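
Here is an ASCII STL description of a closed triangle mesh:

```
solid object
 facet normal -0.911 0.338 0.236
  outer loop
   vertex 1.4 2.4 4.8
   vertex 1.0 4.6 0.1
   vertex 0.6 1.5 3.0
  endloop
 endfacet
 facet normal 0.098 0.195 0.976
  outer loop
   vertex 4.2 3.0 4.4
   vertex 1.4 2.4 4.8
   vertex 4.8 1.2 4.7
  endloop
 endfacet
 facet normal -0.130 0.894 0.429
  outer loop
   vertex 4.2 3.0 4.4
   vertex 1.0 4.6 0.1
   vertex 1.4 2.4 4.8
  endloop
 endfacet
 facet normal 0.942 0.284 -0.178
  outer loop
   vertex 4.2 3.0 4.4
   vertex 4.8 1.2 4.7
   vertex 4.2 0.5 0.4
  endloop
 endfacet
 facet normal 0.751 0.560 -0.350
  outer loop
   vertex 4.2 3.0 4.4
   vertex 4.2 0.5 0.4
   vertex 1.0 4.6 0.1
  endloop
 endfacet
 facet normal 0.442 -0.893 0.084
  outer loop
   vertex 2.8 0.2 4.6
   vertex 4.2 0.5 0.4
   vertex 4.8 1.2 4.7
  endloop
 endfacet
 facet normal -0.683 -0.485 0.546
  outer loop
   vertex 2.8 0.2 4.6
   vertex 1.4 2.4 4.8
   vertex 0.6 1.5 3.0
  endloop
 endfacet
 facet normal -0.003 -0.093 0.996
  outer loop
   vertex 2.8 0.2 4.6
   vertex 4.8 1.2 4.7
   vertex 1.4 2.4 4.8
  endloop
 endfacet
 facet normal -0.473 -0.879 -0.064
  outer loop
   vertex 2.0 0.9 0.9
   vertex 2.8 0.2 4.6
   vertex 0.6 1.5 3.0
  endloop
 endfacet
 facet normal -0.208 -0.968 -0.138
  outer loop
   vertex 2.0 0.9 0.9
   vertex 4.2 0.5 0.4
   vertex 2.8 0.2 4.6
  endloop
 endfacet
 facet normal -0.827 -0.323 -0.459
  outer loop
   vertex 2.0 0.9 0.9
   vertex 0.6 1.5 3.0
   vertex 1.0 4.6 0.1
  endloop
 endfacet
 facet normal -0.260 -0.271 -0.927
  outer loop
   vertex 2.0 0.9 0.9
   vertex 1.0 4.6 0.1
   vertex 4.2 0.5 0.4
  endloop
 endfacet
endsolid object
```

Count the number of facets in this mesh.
12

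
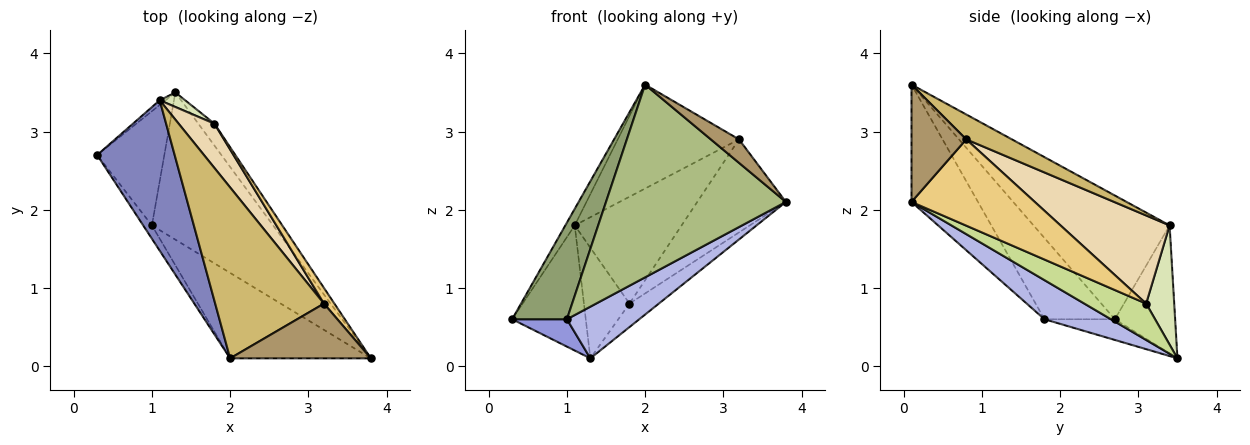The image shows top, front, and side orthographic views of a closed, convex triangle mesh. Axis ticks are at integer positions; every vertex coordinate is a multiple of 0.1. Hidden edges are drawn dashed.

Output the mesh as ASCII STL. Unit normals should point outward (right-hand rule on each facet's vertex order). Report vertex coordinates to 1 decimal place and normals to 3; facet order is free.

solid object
 facet normal -0.633 0.773 -0.029
  outer loop
   vertex 1.1 3.4 1.8
   vertex 1.3 3.5 0.1
   vertex 0.3 2.7 0.6
  endloop
 endfacet
 facet normal -0.846 0.058 0.530
  outer loop
   vertex 1.1 3.4 1.8
   vertex 0.3 2.7 0.6
   vertex 2.0 0.1 3.6
  endloop
 endfacet
 facet normal -0.287 -0.223 -0.932
  outer loop
   vertex 1.0 1.8 0.6
   vertex 0.3 2.7 0.6
   vertex 1.3 3.5 0.1
  endloop
 endfacet
 facet normal 0.291 -0.317 -0.903
  outer loop
   vertex 1.0 1.8 0.6
   vertex 1.3 3.5 0.1
   vertex 3.8 0.1 2.1
  endloop
 endfacet
 facet normal -0.787 -0.612 -0.084
  outer loop
   vertex 1.0 1.8 0.6
   vertex 2.0 0.1 3.6
   vertex 0.3 2.7 0.6
  endloop
 endfacet
 facet normal -0.320 -0.866 -0.384
  outer loop
   vertex 1.0 1.8 0.6
   vertex 3.8 0.1 2.1
   vertex 2.0 0.1 3.6
  endloop
 endfacet
 facet normal 0.839 0.398 -0.372
  outer loop
   vertex 1.8 3.1 0.8
   vertex 3.8 0.1 2.1
   vertex 1.3 3.5 0.1
  endloop
 endfacet
 facet normal 0.521 0.846 0.111
  outer loop
   vertex 1.8 3.1 0.8
   vertex 1.3 3.5 0.1
   vertex 1.1 3.4 1.8
  endloop
 endfacet
 facet normal 0.608 -0.313 0.730
  outer loop
   vertex 3.2 0.8 2.9
   vertex 2.0 0.1 3.6
   vertex 3.8 0.1 2.1
  endloop
 endfacet
 facet normal 0.192 0.510 0.839
  outer loop
   vertex 3.2 0.8 2.9
   vertex 1.1 3.4 1.8
   vertex 2.0 0.1 3.6
  endloop
 endfacet
 facet normal 0.808 0.581 0.098
  outer loop
   vertex 3.2 0.8 2.9
   vertex 3.8 0.1 2.1
   vertex 1.8 3.1 0.8
  endloop
 endfacet
 facet normal 0.686 0.672 0.279
  outer loop
   vertex 3.2 0.8 2.9
   vertex 1.8 3.1 0.8
   vertex 1.1 3.4 1.8
  endloop
 endfacet
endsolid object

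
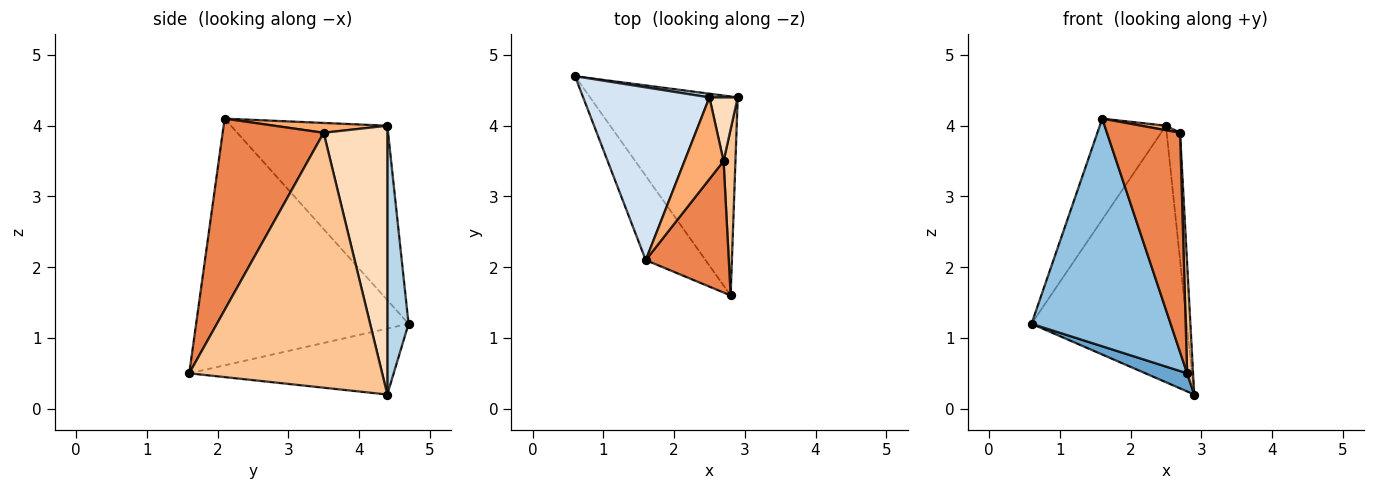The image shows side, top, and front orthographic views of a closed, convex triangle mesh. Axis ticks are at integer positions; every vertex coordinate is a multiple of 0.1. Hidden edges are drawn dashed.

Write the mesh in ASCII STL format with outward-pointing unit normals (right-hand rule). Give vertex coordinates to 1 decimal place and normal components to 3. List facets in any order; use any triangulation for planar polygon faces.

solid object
 facet normal -0.406 -0.083 -0.910
  outer loop
   vertex 2.8 1.6 0.5
   vertex 0.6 4.7 1.2
   vertex 2.9 4.4 0.2
  endloop
 endfacet
 facet normal -0.820 -0.537 -0.199
  outer loop
   vertex 1.6 2.1 4.1
   vertex 0.6 4.7 1.2
   vertex 2.8 1.6 0.5
  endloop
 endfacet
 facet normal 0.135 0.991 0.014
  outer loop
   vertex 2.5 4.4 4.0
   vertex 2.9 4.4 0.2
   vertex 0.6 4.7 1.2
  endloop
 endfacet
 facet normal -0.766 0.324 0.555
  outer loop
   vertex 2.5 4.4 4.0
   vertex 0.6 4.7 1.2
   vertex 1.6 2.1 4.1
  endloop
 endfacet
 facet normal 0.764 -0.553 0.332
  outer loop
   vertex 2.7 3.5 3.9
   vertex 1.6 2.1 4.1
   vertex 2.8 1.6 0.5
  endloop
 endfacet
 facet normal 0.244 -0.053 0.968
  outer loop
   vertex 2.7 3.5 3.9
   vertex 2.5 4.4 4.0
   vertex 1.6 2.1 4.1
  endloop
 endfacet
 facet normal 0.998 -0.031 0.047
  outer loop
   vertex 2.7 3.5 3.9
   vertex 2.8 1.6 0.5
   vertex 2.9 4.4 0.2
  endloop
 endfacet
 facet normal 0.973 0.205 0.102
  outer loop
   vertex 2.7 3.5 3.9
   vertex 2.9 4.4 0.2
   vertex 2.5 4.4 4.0
  endloop
 endfacet
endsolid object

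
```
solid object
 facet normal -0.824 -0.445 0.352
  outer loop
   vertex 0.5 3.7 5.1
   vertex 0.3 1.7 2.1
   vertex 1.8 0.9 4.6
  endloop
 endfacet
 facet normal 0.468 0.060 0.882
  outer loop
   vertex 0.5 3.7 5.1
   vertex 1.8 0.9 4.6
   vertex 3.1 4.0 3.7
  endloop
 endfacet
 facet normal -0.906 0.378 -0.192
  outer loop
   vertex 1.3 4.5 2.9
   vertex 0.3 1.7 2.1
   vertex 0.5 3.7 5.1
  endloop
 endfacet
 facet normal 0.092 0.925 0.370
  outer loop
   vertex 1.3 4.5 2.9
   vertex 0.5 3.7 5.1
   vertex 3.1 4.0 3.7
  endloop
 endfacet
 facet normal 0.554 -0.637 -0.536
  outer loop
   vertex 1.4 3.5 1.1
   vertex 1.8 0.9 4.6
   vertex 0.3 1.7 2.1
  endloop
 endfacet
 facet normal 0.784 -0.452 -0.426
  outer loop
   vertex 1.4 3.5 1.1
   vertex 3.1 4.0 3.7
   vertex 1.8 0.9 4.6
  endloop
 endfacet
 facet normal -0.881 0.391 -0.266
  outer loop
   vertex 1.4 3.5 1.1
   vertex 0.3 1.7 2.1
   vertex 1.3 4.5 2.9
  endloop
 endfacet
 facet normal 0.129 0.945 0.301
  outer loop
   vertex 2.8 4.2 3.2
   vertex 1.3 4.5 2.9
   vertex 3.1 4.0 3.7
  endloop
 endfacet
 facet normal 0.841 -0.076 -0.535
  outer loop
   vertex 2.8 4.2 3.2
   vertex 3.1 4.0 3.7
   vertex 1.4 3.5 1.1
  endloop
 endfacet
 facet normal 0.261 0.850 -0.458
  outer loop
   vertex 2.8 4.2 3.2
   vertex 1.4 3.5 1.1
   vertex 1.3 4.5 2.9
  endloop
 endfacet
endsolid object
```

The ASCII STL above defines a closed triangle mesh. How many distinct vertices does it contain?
7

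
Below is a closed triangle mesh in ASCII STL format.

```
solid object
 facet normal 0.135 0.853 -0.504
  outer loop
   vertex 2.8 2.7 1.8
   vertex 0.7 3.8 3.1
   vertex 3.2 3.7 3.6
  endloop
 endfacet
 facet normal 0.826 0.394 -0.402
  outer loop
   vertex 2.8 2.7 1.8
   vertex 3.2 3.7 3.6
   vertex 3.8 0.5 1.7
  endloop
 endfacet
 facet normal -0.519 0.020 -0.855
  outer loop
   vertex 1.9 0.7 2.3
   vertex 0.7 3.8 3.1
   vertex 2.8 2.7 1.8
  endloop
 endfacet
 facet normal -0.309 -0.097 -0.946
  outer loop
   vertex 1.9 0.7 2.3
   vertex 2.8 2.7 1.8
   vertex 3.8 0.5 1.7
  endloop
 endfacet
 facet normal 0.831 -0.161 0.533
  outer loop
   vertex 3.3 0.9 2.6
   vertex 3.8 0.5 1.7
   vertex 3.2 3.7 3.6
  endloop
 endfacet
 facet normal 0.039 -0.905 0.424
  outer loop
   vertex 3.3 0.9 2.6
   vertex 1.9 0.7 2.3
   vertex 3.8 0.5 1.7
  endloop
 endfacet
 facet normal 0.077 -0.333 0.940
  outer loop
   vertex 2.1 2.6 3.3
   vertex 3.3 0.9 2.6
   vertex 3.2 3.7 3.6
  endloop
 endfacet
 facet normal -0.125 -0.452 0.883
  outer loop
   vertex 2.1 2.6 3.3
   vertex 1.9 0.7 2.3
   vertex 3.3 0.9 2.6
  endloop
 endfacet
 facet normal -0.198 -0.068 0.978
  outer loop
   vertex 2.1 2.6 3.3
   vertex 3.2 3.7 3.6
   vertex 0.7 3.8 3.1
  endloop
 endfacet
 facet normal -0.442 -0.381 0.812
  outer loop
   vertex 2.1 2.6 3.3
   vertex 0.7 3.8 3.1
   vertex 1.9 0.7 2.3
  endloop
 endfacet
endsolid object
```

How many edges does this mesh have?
15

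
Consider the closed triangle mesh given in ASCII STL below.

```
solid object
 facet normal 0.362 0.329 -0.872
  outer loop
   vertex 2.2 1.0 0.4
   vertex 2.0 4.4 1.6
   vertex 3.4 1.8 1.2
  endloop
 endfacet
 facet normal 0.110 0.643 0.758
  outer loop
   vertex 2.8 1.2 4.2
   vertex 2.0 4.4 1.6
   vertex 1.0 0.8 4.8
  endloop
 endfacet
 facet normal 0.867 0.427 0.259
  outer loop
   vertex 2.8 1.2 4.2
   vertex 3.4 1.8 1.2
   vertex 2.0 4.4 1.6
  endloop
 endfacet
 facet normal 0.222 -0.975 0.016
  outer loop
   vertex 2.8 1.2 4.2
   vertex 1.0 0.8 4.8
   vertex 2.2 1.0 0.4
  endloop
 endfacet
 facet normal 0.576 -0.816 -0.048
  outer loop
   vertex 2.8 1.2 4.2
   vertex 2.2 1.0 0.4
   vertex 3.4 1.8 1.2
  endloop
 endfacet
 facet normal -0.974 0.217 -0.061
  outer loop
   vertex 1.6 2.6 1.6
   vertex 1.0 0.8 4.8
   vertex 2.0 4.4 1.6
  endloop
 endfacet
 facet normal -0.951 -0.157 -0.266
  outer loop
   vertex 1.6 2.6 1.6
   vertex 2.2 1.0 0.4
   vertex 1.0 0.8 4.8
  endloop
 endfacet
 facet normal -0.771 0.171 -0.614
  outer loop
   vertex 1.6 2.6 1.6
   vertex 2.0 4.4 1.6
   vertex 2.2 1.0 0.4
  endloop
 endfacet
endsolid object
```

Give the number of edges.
12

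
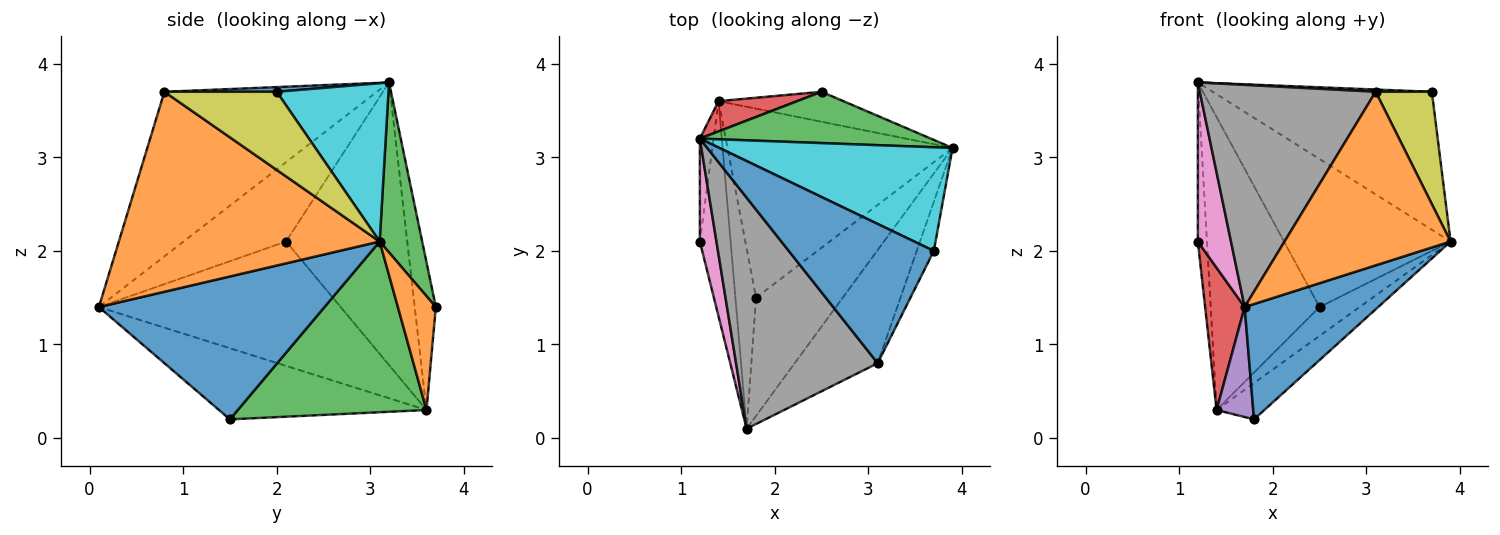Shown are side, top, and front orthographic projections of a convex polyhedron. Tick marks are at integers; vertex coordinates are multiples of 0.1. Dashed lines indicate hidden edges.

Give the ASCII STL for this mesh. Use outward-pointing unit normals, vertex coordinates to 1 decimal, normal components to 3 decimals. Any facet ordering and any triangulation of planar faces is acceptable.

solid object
 facet normal 0.763 -0.451 -0.463
  outer loop
   vertex 1.8 1.5 0.2
   vertex 3.9 3.1 2.1
   vertex 1.7 0.1 1.4
  endloop
 endfacet
 facet normal 0.796 -0.507 -0.330
  outer loop
   vertex 3.1 0.8 3.7
   vertex 1.7 0.1 1.4
   vertex 3.9 3.1 2.1
  endloop
 endfacet
 facet normal 0.597 0.151 -0.788
  outer loop
   vertex 1.4 3.6 0.3
   vertex 3.9 3.1 2.1
   vertex 1.8 1.5 0.2
  endloop
 endfacet
 facet normal -0.959 -0.157 -0.237
  outer loop
   vertex 1.4 3.6 0.3
   vertex 1.7 0.1 1.4
   vertex 1.2 2.1 2.1
  endloop
 endfacet
 facet normal -0.947 -0.167 -0.274
  outer loop
   vertex 1.4 3.6 0.3
   vertex 1.8 1.5 0.2
   vertex 1.7 0.1 1.4
  endloop
 endfacet
 facet normal -0.996 0.075 -0.048
  outer loop
   vertex 1.2 3.2 3.8
   vertex 1.4 3.6 0.3
   vertex 1.2 2.1 2.1
  endloop
 endfacet
 facet normal -0.933 -0.302 0.195
  outer loop
   vertex 1.2 3.2 3.8
   vertex 1.2 2.1 2.1
   vertex 1.7 0.1 1.4
  endloop
 endfacet
 facet normal -0.642 -0.531 0.553
  outer loop
   vertex 1.2 3.2 3.8
   vertex 1.7 0.1 1.4
   vertex 3.1 0.8 3.7
  endloop
 endfacet
 facet normal 0.878 -0.439 -0.192
  outer loop
   vertex 3.7 2.0 3.7
   vertex 3.1 0.8 3.7
   vertex 3.9 3.1 2.1
  endloop
 endfacet
 facet normal 0.378 0.740 0.556
  outer loop
   vertex 3.7 2.0 3.7
   vertex 3.9 3.1 2.1
   vertex 1.2 3.2 3.8
  endloop
 endfacet
 facet normal 0.032 -0.016 0.999
  outer loop
   vertex 3.7 2.0 3.7
   vertex 1.2 3.2 3.8
   vertex 3.1 0.8 3.7
  endloop
 endfacet
 facet normal 0.549 0.579 -0.602
  outer loop
   vertex 2.5 3.7 1.4
   vertex 3.9 3.1 2.1
   vertex 1.4 3.6 0.3
  endloop
 endfacet
 facet normal 0.234 0.919 0.318
  outer loop
   vertex 2.5 3.7 1.4
   vertex 1.2 3.2 3.8
   vertex 3.9 3.1 2.1
  endloop
 endfacet
 facet normal -0.190 0.977 0.101
  outer loop
   vertex 2.5 3.7 1.4
   vertex 1.4 3.6 0.3
   vertex 1.2 3.2 3.8
  endloop
 endfacet
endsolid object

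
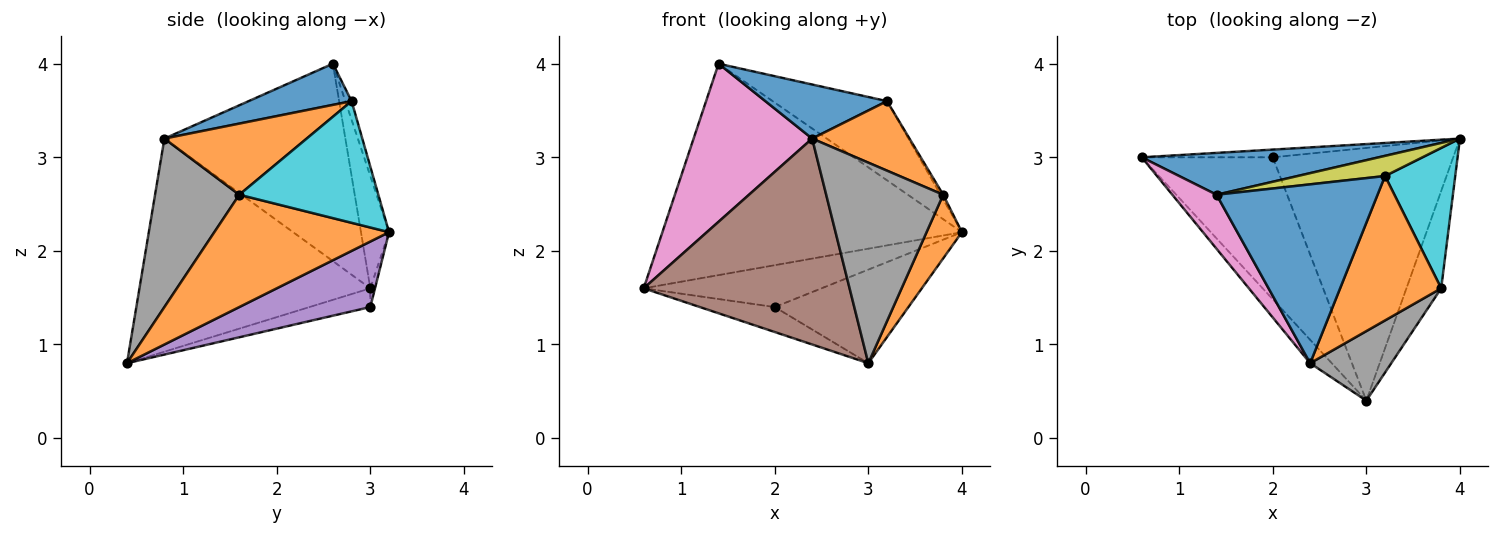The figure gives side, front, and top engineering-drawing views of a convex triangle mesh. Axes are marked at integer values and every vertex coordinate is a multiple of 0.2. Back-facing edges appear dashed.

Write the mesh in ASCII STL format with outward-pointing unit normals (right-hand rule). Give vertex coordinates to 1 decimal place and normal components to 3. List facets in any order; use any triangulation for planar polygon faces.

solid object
 facet normal -0.092 0.977 0.193
  outer loop
   vertex 1.4 2.6 4.0
   vertex 4.0 3.2 2.2
   vertex 0.6 3.0 1.6
  endloop
 endfacet
 facet normal 0.938 -0.190 -0.290
  outer loop
   vertex 3.8 1.6 2.6
   vertex 3.0 0.4 0.8
   vertex 4.0 3.2 2.2
  endloop
 endfacet
 facet normal -0.026 0.983 -0.181
  outer loop
   vertex 2.0 3.0 1.4
   vertex 0.6 3.0 1.6
   vertex 4.0 3.2 2.2
  endloop
 endfacet
 facet normal -0.139 0.171 -0.975
  outer loop
   vertex 2.0 3.0 1.4
   vertex 3.0 0.4 0.8
   vertex 0.6 3.0 1.6
  endloop
 endfacet
 facet normal 0.322 0.329 -0.888
  outer loop
   vertex 2.0 3.0 1.4
   vertex 4.0 3.2 2.2
   vertex 3.0 0.4 0.8
  endloop
 endfacet
 facet normal -0.744 -0.664 -0.075
  outer loop
   vertex 2.4 0.8 3.2
   vertex 0.6 3.0 1.6
   vertex 3.0 0.4 0.8
  endloop
 endfacet
 facet normal -0.822 -0.539 0.184
  outer loop
   vertex 2.4 0.8 3.2
   vertex 1.4 2.6 4.0
   vertex 0.6 3.0 1.6
  endloop
 endfacet
 facet normal 0.562 -0.781 0.271
  outer loop
   vertex 2.4 0.8 3.2
   vertex 3.0 0.4 0.8
   vertex 3.8 1.6 2.6
  endloop
 endfacet
 facet normal -0.053 0.968 0.246
  outer loop
   vertex 3.2 2.8 3.6
   vertex 4.0 3.2 2.2
   vertex 1.4 2.6 4.0
  endloop
 endfacet
 facet normal 0.866 0.017 0.500
  outer loop
   vertex 3.2 2.8 3.6
   vertex 3.8 1.6 2.6
   vertex 4.0 3.2 2.2
  endloop
 endfacet
 facet normal 0.238 -0.281 0.930
  outer loop
   vertex 3.2 2.8 3.6
   vertex 1.4 2.6 4.0
   vertex 2.4 0.8 3.2
  endloop
 endfacet
 facet normal 0.535 -0.366 0.761
  outer loop
   vertex 3.2 2.8 3.6
   vertex 2.4 0.8 3.2
   vertex 3.8 1.6 2.6
  endloop
 endfacet
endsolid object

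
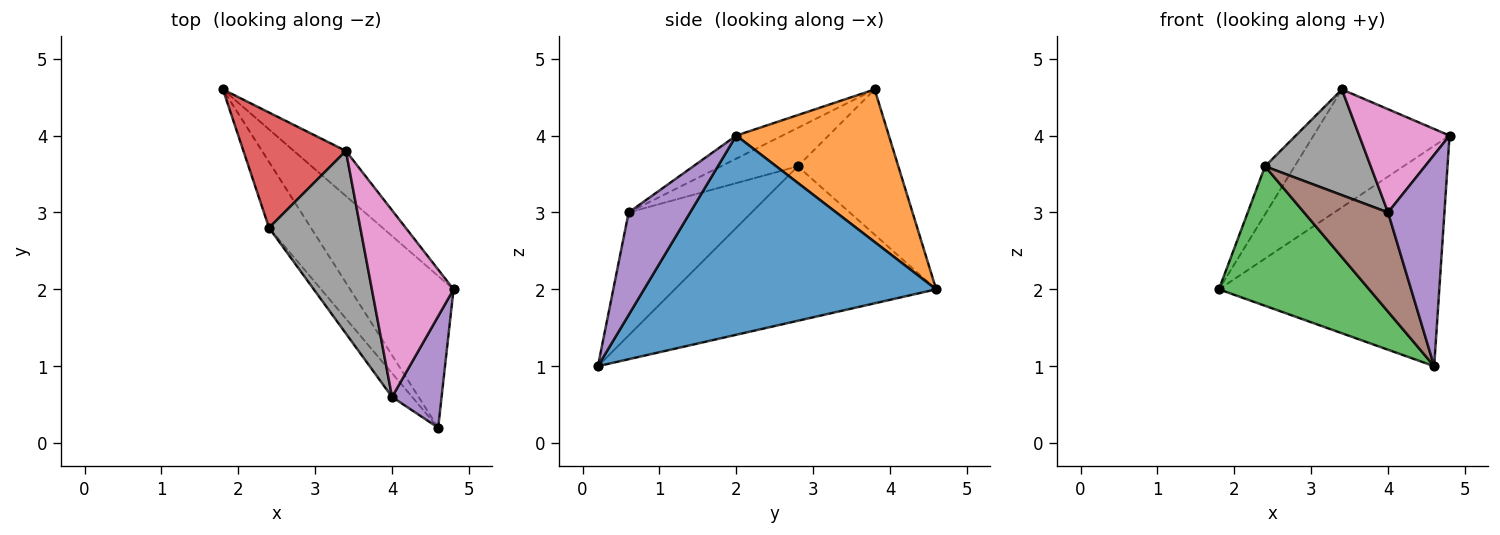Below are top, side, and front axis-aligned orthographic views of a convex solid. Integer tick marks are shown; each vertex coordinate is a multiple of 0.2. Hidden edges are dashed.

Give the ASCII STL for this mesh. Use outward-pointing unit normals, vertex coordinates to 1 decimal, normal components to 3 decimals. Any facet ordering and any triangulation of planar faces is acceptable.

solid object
 facet normal 0.737 0.556 -0.383
  outer loop
   vertex 4.6 0.2 1.0
   vertex 1.8 4.6 2.0
   vertex 4.8 2.0 4.0
  endloop
 endfacet
 facet normal 0.723 0.645 -0.247
  outer loop
   vertex 3.4 3.8 4.6
   vertex 4.8 2.0 4.0
   vertex 1.8 4.6 2.0
  endloop
 endfacet
 facet normal -0.844 -0.485 -0.229
  outer loop
   vertex 2.4 2.8 3.6
   vertex 1.8 4.6 2.0
   vertex 4.6 0.2 1.0
  endloop
 endfacet
 facet normal -0.794 0.234 0.561
  outer loop
   vertex 2.4 2.8 3.6
   vertex 3.4 3.8 4.6
   vertex 1.8 4.6 2.0
  endloop
 endfacet
 facet normal 0.694 -0.637 0.336
  outer loop
   vertex 4.0 0.6 3.0
   vertex 4.6 0.2 1.0
   vertex 4.8 2.0 4.0
  endloop
 endfacet
 facet normal -0.818 -0.559 -0.134
  outer loop
   vertex 4.0 0.6 3.0
   vertex 2.4 2.8 3.6
   vertex 4.6 0.2 1.0
  endloop
 endfacet
 facet normal -0.240 -0.470 0.850
  outer loop
   vertex 4.0 0.6 3.0
   vertex 4.8 2.0 4.0
   vertex 3.4 3.8 4.6
  endloop
 endfacet
 facet normal -0.342 -0.471 0.813
  outer loop
   vertex 4.0 0.6 3.0
   vertex 3.4 3.8 4.6
   vertex 2.4 2.8 3.6
  endloop
 endfacet
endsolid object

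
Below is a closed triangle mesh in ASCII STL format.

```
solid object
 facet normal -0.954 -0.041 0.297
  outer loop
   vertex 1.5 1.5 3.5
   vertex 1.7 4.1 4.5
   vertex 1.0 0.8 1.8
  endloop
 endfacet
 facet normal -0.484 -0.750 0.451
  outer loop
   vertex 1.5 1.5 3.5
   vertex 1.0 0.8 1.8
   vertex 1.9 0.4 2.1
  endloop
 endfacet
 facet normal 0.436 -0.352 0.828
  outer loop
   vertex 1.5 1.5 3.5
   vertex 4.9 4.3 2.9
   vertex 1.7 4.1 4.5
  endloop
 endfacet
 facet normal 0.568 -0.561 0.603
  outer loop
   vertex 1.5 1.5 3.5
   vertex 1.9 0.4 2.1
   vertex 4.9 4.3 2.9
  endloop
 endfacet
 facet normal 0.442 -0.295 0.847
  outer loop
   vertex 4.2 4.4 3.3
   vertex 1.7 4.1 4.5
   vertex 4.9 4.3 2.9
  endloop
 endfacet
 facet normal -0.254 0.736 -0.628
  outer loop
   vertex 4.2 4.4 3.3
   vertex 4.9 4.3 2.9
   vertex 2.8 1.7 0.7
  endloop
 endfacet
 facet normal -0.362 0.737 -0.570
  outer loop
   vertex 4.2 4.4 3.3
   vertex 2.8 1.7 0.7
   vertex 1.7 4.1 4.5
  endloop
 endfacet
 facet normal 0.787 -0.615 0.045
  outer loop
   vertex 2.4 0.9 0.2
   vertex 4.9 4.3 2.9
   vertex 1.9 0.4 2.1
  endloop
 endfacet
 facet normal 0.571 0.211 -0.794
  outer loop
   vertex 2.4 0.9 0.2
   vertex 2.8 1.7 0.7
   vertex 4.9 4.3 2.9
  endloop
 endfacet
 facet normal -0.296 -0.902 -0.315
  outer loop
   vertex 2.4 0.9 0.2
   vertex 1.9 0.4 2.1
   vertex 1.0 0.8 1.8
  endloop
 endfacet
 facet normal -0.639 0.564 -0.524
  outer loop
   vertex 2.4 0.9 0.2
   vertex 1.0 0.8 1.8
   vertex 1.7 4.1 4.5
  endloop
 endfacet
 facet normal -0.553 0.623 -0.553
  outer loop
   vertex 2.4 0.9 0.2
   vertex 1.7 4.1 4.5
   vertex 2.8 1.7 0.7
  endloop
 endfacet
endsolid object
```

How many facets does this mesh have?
12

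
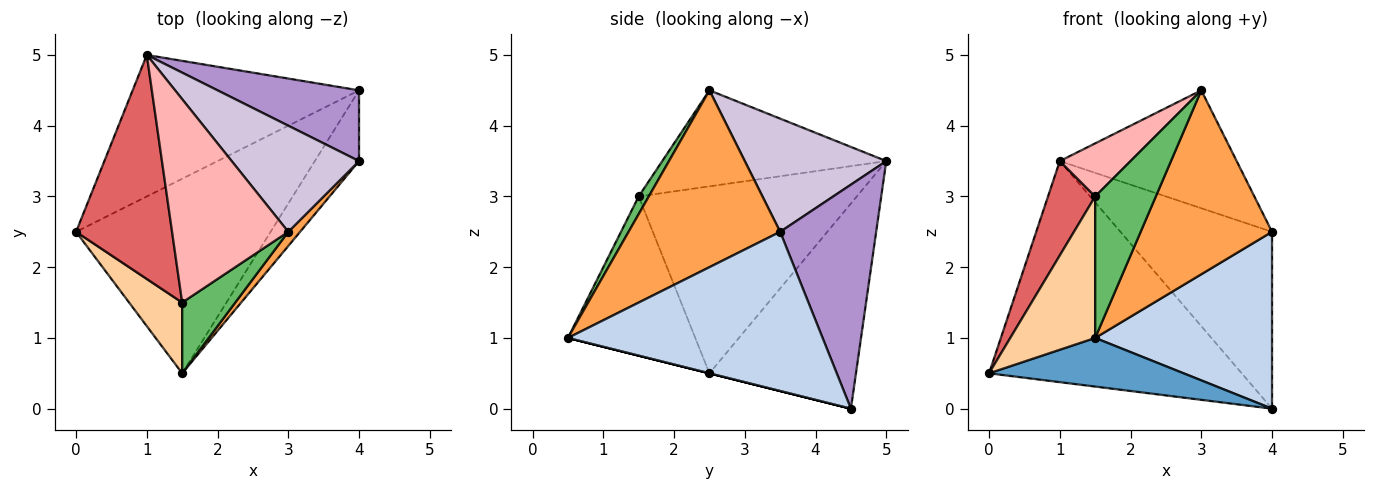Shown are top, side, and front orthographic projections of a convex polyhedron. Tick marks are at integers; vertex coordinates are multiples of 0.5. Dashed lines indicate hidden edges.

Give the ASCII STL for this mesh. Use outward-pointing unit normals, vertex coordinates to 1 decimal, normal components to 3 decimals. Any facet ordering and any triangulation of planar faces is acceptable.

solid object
 facet normal 0.000 -0.243 -0.970
  outer loop
   vertex 4.0 4.5 0.0
   vertex 1.5 0.5 1.0
   vertex 0.0 2.5 0.5
  endloop
 endfacet
 facet normal 0.801 -0.556 -0.222
  outer loop
   vertex 4.0 4.5 0.0
   vertex 4.0 3.5 2.5
   vertex 1.5 0.5 1.0
  endloop
 endfacet
 facet normal 0.755 -0.654 0.050
  outer loop
   vertex 3.0 2.5 4.5
   vertex 1.5 0.5 1.0
   vertex 4.0 3.5 2.5
  endloop
 endfacet
 facet normal -0.802 -0.535 0.267
  outer loop
   vertex 1.5 1.5 3.0
   vertex 0.0 2.5 0.5
   vertex 1.5 0.5 1.0
  endloop
 endfacet
 facet normal 0.147 -0.885 0.442
  outer loop
   vertex 1.5 1.5 3.0
   vertex 1.5 0.5 1.0
   vertex 3.0 2.5 4.5
  endloop
 endfacet
 facet normal -0.439 0.757 -0.484
  outer loop
   vertex 1.0 5.0 3.5
   vertex 4.0 4.5 0.0
   vertex 0.0 2.5 0.5
  endloop
 endfacet
 facet normal -0.874 -0.189 0.449
  outer loop
   vertex 1.0 5.0 3.5
   vertex 0.0 2.5 0.5
   vertex 1.5 1.5 3.0
  endloop
 endfacet
 facet normal -0.624 -0.197 0.756
  outer loop
   vertex 1.0 5.0 3.5
   vertex 1.5 1.5 3.0
   vertex 3.0 2.5 4.5
  endloop
 endfacet
 facet normal 0.507 0.800 0.320
  outer loop
   vertex 1.0 5.0 3.5
   vertex 4.0 3.5 2.5
   vertex 4.0 4.5 0.0
  endloop
 endfacet
 facet normal 0.511 0.639 0.575
  outer loop
   vertex 1.0 5.0 3.5
   vertex 3.0 2.5 4.5
   vertex 4.0 3.5 2.5
  endloop
 endfacet
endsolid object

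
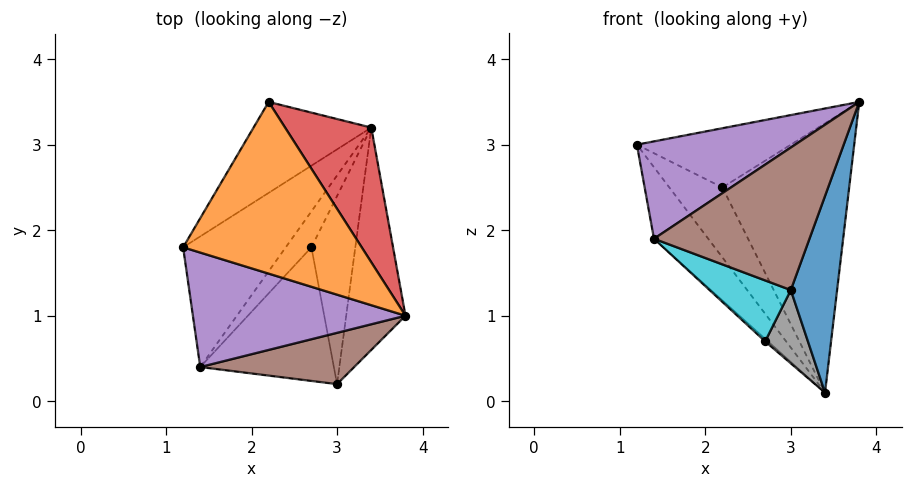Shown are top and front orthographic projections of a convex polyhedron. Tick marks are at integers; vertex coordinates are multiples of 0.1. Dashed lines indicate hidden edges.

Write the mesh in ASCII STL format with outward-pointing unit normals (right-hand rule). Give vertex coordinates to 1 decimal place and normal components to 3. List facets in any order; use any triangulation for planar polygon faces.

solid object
 facet normal 0.939 -0.228 -0.258
  outer loop
   vertex 3.0 0.2 1.3
   vertex 3.4 3.2 0.1
   vertex 3.8 1.0 3.5
  endloop
 endfacet
 facet normal -0.081 0.325 0.942
  outer loop
   vertex 2.2 3.5 2.5
   vertex 1.2 1.8 3.0
   vertex 3.8 1.0 3.5
  endloop
 endfacet
 facet normal -0.820 0.349 -0.454
  outer loop
   vertex 2.2 3.5 2.5
   vertex 3.4 3.2 0.1
   vertex 1.2 1.8 3.0
  endloop
 endfacet
 facet normal 0.745 0.596 0.298
  outer loop
   vertex 2.2 3.5 2.5
   vertex 3.8 1.0 3.5
   vertex 3.4 3.2 0.1
  endloop
 endfacet
 facet normal -0.327 -0.612 0.720
  outer loop
   vertex 1.4 0.4 1.9
   vertex 3.8 1.0 3.5
   vertex 1.2 1.8 3.0
  endloop
 endfacet
 facet normal 0.009 -0.941 0.339
  outer loop
   vertex 1.4 0.4 1.9
   vertex 3.0 0.2 1.3
   vertex 3.8 1.0 3.5
  endloop
 endfacet
 facet normal -0.825 0.271 -0.495
  outer loop
   vertex 1.4 0.4 1.9
   vertex 1.2 1.8 3.0
   vertex 3.4 3.2 0.1
  endloop
 endfacet
 facet normal -0.072 -0.362 -0.929
  outer loop
   vertex 2.7 1.8 0.7
   vertex 3.4 3.2 0.1
   vertex 3.0 0.2 1.3
  endloop
 endfacet
 facet normal -0.706 0.050 -0.706
  outer loop
   vertex 2.7 1.8 0.7
   vertex 1.4 0.4 1.9
   vertex 3.4 3.2 0.1
  endloop
 endfacet
 facet normal -0.366 -0.386 -0.847
  outer loop
   vertex 2.7 1.8 0.7
   vertex 3.0 0.2 1.3
   vertex 1.4 0.4 1.9
  endloop
 endfacet
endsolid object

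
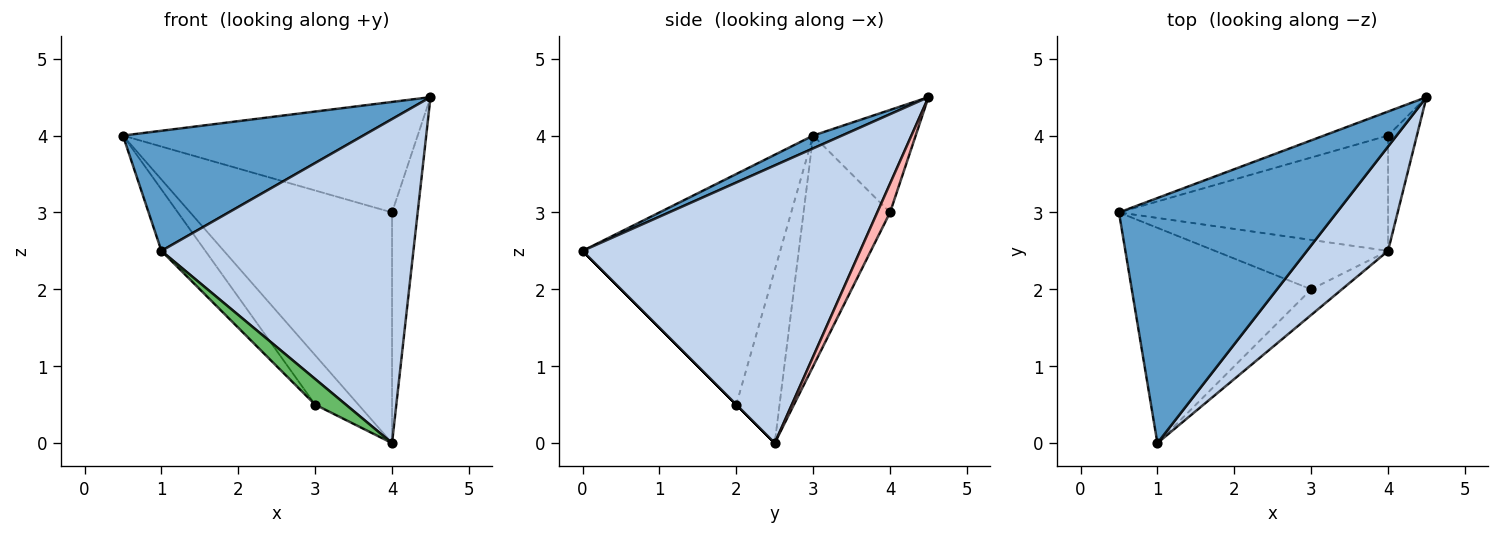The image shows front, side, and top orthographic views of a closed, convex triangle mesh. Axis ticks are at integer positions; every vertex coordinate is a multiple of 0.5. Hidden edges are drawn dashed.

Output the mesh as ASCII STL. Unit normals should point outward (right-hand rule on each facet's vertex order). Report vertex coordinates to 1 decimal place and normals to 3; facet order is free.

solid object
 facet normal 0.053 -0.440 0.897
  outer loop
   vertex 1.0 0.0 2.5
   vertex 4.5 4.5 4.5
   vertex 0.5 3.0 4.0
  endloop
 endfacet
 facet normal 0.724 -0.657 0.212
  outer loop
   vertex 4.0 2.5 0.0
   vertex 4.5 4.5 4.5
   vertex 1.0 0.0 2.5
  endloop
 endfacet
 facet normal -0.777 0.173 -0.605
  outer loop
   vertex 3.0 2.0 0.5
   vertex 1.0 0.0 2.5
   vertex 0.5 3.0 4.0
  endloop
 endfacet
 facet normal -0.577 0.577 -0.577
  outer loop
   vertex 3.0 2.0 0.5
   vertex 0.5 3.0 4.0
   vertex 4.0 2.5 0.0
  endloop
 endfacet
 facet normal 0.000 -0.707 -0.707
  outer loop
   vertex 3.0 2.0 0.5
   vertex 4.0 2.5 0.0
   vertex 1.0 0.0 2.5
  endloop
 endfacet
 facet normal -0.322 0.925 -0.201
  outer loop
   vertex 4.0 4.0 3.0
   vertex 0.5 3.0 4.0
   vertex 4.5 4.5 4.5
  endloop
 endfacet
 facet normal -0.358 0.835 -0.418
  outer loop
   vertex 4.0 4.0 3.0
   vertex 4.0 2.5 0.0
   vertex 0.5 3.0 4.0
  endloop
 endfacet
 facet normal 0.408 0.816 -0.408
  outer loop
   vertex 4.0 4.0 3.0
   vertex 4.5 4.5 4.5
   vertex 4.0 2.5 0.0
  endloop
 endfacet
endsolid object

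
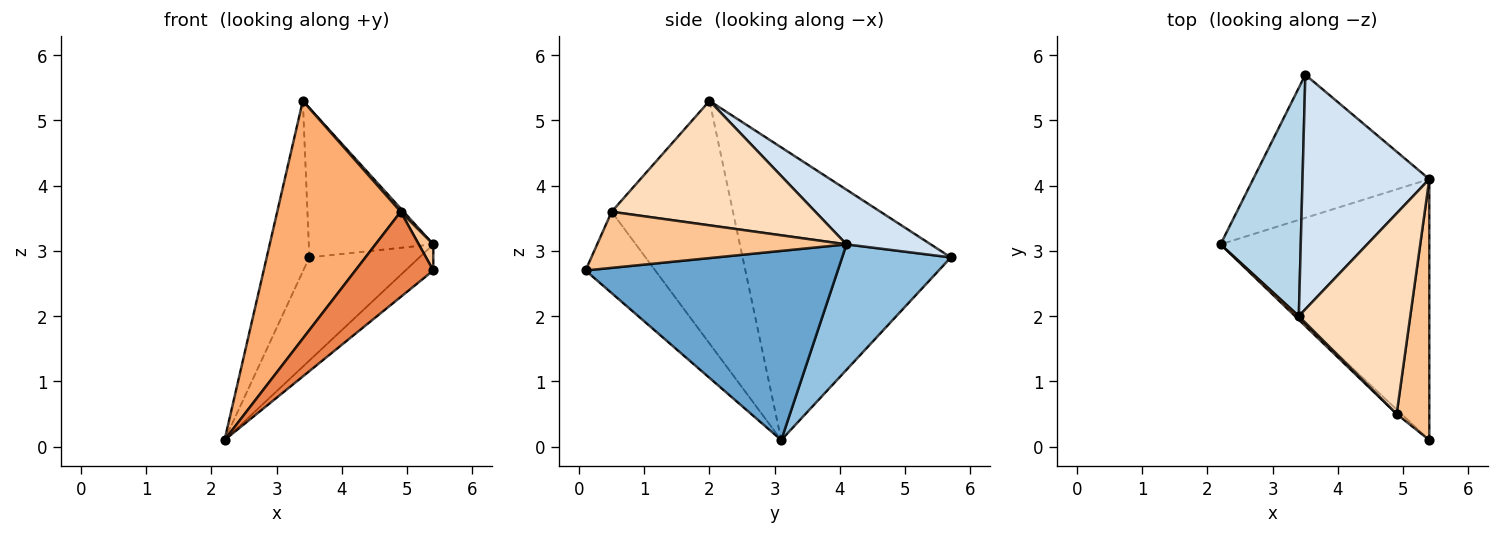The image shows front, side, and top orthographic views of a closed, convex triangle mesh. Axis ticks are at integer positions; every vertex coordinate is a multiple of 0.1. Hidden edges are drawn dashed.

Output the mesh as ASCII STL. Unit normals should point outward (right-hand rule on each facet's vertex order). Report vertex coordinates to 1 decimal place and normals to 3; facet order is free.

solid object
 facet normal 0.670 0.074 -0.739
  outer loop
   vertex 5.4 0.1 2.7
   vertex 2.2 3.1 0.1
   vertex 5.4 4.1 3.1
  endloop
 endfacet
 facet normal 0.500 0.506 -0.702
  outer loop
   vertex 3.5 5.7 2.9
   vertex 5.4 4.1 3.1
   vertex 2.2 3.1 0.1
  endloop
 endfacet
 facet normal -0.946 0.194 0.259
  outer loop
   vertex 3.5 5.7 2.9
   vertex 2.2 3.1 0.1
   vertex 3.4 2.0 5.3
  endloop
 endfacet
 facet normal 0.342 0.505 0.793
  outer loop
   vertex 3.5 5.7 2.9
   vertex 3.4 2.0 5.3
   vertex 5.4 4.1 3.1
  endloop
 endfacet
 facet normal -0.666 -0.745 -0.039
  outer loop
   vertex 4.9 0.5 3.6
   vertex 2.2 3.1 0.1
   vertex 5.4 0.1 2.7
  endloop
 endfacet
 facet normal -0.701 -0.713 0.011
  outer loop
   vertex 4.9 0.5 3.6
   vertex 3.4 2.0 5.3
   vertex 2.2 3.1 0.1
  endloop
 endfacet
 facet normal 0.863 -0.050 0.502
  outer loop
   vertex 4.9 0.5 3.6
   vertex 5.4 0.1 2.7
   vertex 5.4 4.1 3.1
  endloop
 endfacet
 facet normal 0.745 -0.011 0.667
  outer loop
   vertex 4.9 0.5 3.6
   vertex 5.4 4.1 3.1
   vertex 3.4 2.0 5.3
  endloop
 endfacet
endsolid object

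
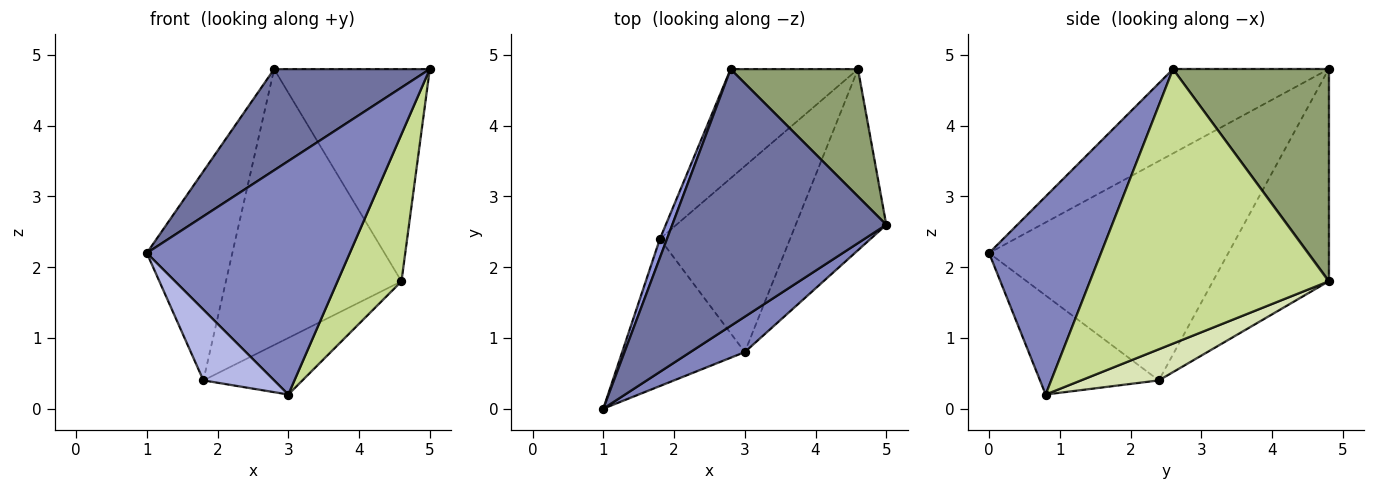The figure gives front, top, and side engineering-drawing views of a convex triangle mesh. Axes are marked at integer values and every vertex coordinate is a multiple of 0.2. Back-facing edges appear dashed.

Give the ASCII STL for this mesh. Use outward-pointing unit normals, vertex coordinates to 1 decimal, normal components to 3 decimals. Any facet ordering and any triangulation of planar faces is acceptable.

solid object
 facet normal -0.344 -0.344 0.874
  outer loop
   vertex 2.8 4.8 4.8
   vertex 1.0 0.0 2.2
   vertex 5.0 2.6 4.8
  endloop
 endfacet
 facet normal 0.479 -0.868 0.132
  outer loop
   vertex 3.0 0.8 0.2
   vertex 5.0 2.6 4.8
   vertex 1.0 0.0 2.2
  endloop
 endfacet
 facet normal -0.941 0.337 0.030
  outer loop
   vertex 1.8 2.4 0.4
   vertex 1.0 0.0 2.2
   vertex 2.8 4.8 4.8
  endloop
 endfacet
 facet normal -0.589 -0.350 -0.729
  outer loop
   vertex 1.8 2.4 0.4
   vertex 3.0 0.8 0.2
   vertex 1.0 0.0 2.2
  endloop
 endfacet
 facet normal 0.651 0.651 0.391
  outer loop
   vertex 4.6 4.8 1.8
   vertex 2.8 4.8 4.8
   vertex 5.0 2.6 4.8
  endloop
 endfacet
 facet normal -0.523 0.793 -0.314
  outer loop
   vertex 4.6 4.8 1.8
   vertex 1.8 2.4 0.4
   vertex 2.8 4.8 4.8
  endloop
 endfacet
 facet normal 0.920 -0.247 -0.304
  outer loop
   vertex 4.6 4.8 1.8
   vertex 5.0 2.6 4.8
   vertex 3.0 0.8 0.2
  endloop
 endfacet
 facet normal 0.223 0.284 -0.933
  outer loop
   vertex 4.6 4.8 1.8
   vertex 3.0 0.8 0.2
   vertex 1.8 2.4 0.4
  endloop
 endfacet
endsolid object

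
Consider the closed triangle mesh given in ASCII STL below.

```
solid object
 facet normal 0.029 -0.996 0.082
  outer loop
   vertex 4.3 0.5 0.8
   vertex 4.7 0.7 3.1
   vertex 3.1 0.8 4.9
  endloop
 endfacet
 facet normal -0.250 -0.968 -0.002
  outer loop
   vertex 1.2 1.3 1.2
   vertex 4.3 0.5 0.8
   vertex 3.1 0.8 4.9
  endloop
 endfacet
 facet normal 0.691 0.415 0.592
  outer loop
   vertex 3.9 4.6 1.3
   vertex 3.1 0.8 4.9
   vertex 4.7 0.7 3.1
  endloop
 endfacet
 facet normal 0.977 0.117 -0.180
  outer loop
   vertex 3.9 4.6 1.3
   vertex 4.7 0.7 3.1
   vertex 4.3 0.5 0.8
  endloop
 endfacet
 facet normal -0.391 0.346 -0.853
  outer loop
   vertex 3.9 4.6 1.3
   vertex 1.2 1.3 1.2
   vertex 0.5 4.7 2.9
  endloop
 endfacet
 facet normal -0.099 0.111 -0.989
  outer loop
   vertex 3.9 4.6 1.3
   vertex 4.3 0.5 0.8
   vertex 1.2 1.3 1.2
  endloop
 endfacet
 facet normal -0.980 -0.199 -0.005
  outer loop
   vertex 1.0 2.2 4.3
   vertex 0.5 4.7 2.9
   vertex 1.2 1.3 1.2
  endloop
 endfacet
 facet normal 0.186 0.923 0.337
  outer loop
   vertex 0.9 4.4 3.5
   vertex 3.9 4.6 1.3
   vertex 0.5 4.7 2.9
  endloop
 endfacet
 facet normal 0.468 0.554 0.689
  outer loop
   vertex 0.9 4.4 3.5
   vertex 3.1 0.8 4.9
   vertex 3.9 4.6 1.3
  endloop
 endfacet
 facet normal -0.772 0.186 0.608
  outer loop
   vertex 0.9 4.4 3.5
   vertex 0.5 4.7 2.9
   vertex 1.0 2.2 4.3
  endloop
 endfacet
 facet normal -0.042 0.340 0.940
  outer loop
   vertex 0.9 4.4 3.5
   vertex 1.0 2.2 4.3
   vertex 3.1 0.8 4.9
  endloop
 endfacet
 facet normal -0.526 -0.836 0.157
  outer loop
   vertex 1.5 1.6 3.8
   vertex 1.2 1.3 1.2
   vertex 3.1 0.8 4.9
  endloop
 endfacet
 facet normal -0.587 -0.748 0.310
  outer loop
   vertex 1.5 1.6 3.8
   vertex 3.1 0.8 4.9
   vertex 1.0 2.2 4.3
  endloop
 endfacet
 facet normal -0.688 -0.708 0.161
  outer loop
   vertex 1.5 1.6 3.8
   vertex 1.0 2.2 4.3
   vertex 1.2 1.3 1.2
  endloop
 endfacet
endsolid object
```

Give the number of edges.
21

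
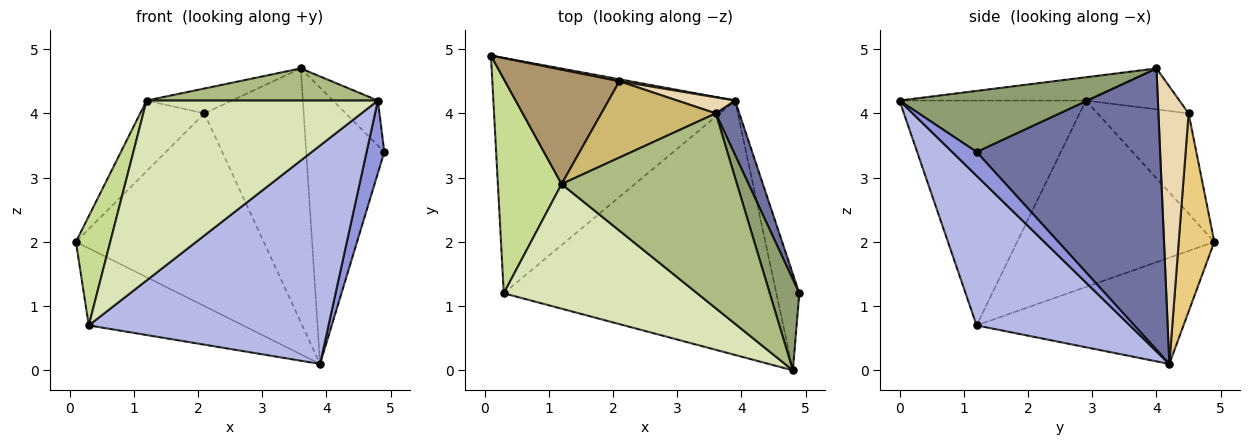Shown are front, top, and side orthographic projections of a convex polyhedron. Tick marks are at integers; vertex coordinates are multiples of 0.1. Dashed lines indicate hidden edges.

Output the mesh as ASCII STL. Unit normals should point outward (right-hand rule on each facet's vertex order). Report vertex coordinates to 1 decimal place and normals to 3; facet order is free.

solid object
 facet normal 0.917 0.390 0.077
  outer loop
   vertex 3.6 4.0 4.7
   vertex 4.9 1.2 3.4
   vertex 3.9 4.2 0.1
  endloop
 endfacet
 facet normal -0.386 0.287 -0.877
  outer loop
   vertex 0.3 1.2 0.7
   vertex 0.1 4.9 2.0
   vertex 3.9 4.2 0.1
  endloop
 endfacet
 facet normal 0.639 -0.463 -0.614
  outer loop
   vertex 4.8 0.0 4.2
   vertex 3.9 4.2 0.1
   vertex 4.9 1.2 3.4
  endloop
 endfacet
 facet normal 0.384 -0.601 -0.700
  outer loop
   vertex 4.8 0.0 4.2
   vertex 0.3 1.2 0.7
   vertex 3.9 4.2 0.1
  endloop
 endfacet
 facet normal 0.880 0.211 0.426
  outer loop
   vertex 4.8 0.0 4.2
   vertex 4.9 1.2 3.4
   vertex 3.6 4.0 4.7
  endloop
 endfacet
 facet normal -0.130 -0.161 0.978
  outer loop
   vertex 1.2 2.9 4.2
   vertex 4.8 0.0 4.2
   vertex 3.6 4.0 4.7
  endloop
 endfacet
 facet normal -0.934 -0.163 0.319
  outer loop
   vertex 1.2 2.9 4.2
   vertex 0.1 4.9 2.0
   vertex 0.3 1.2 0.7
  endloop
 endfacet
 facet normal -0.552 -0.685 0.475
  outer loop
   vertex 1.2 2.9 4.2
   vertex 0.3 1.2 0.7
   vertex 4.8 0.0 4.2
  endloop
 endfacet
 facet normal -0.598 0.421 0.682
  outer loop
   vertex 2.1 4.5 4.0
   vertex 0.1 4.9 2.0
   vertex 1.2 2.9 4.2
  endloop
 endfacet
 facet normal -0.322 0.294 0.900
  outer loop
   vertex 2.1 4.5 4.0
   vertex 1.2 2.9 4.2
   vertex 3.6 4.0 4.7
  endloop
 endfacet
 facet normal 0.186 0.982 0.010
  outer loop
   vertex 2.1 4.5 4.0
   vertex 3.9 4.2 0.1
   vertex 0.1 4.9 2.0
  endloop
 endfacet
 facet normal 0.290 0.955 0.060
  outer loop
   vertex 2.1 4.5 4.0
   vertex 3.6 4.0 4.7
   vertex 3.9 4.2 0.1
  endloop
 endfacet
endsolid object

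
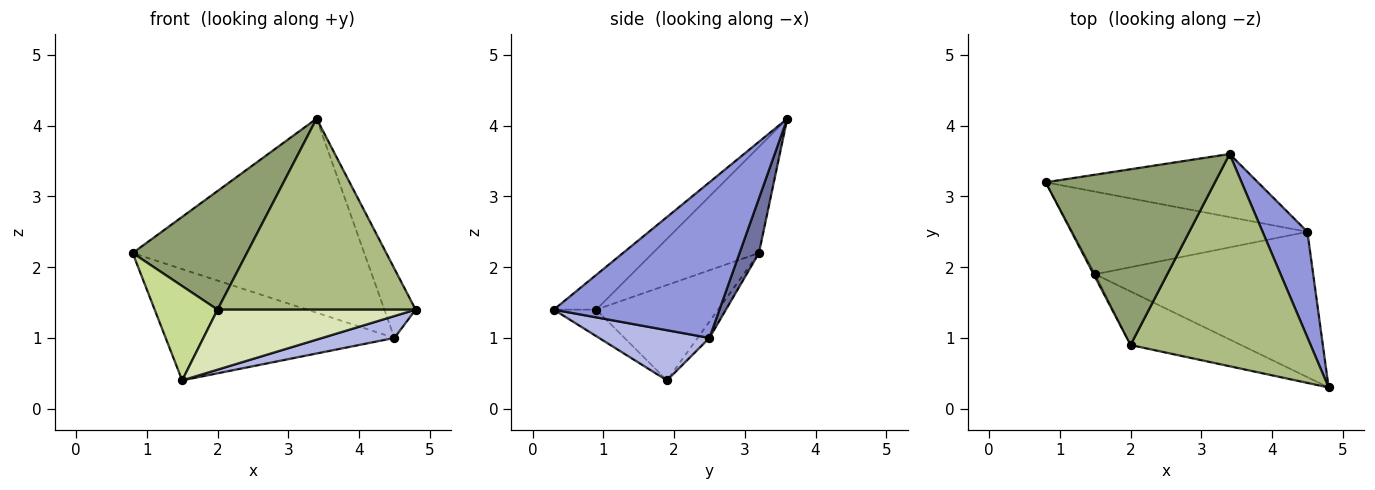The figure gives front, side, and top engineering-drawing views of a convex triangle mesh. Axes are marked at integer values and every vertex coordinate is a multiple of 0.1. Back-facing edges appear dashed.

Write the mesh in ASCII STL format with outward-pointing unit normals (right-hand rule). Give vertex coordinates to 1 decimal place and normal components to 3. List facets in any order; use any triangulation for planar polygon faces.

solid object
 facet normal 0.079 0.948 -0.308
  outer loop
   vertex 4.5 2.5 1.0
   vertex 0.8 3.2 2.2
   vertex 3.4 3.6 4.1
  endloop
 endfacet
 facet normal -0.041 0.802 -0.596
  outer loop
   vertex 4.5 2.5 1.0
   vertex 1.5 1.9 0.4
   vertex 0.8 3.2 2.2
  endloop
 endfacet
 facet normal 0.946 0.178 0.272
  outer loop
   vertex 4.5 2.5 1.0
   vertex 3.4 3.6 4.1
   vertex 4.8 0.3 1.4
  endloop
 endfacet
 facet normal 0.222 -0.145 -0.964
  outer loop
   vertex 4.5 2.5 1.0
   vertex 4.8 0.3 1.4
   vertex 1.5 1.9 0.4
  endloop
 endfacet
 facet normal -0.461 -0.496 0.735
  outer loop
   vertex 2.0 0.9 1.4
   vertex 3.4 3.6 4.1
   vertex 0.8 3.2 2.2
  endloop
 endfacet
 facet normal -0.142 -0.662 0.736
  outer loop
   vertex 2.0 0.9 1.4
   vertex 4.8 0.3 1.4
   vertex 3.4 3.6 4.1
  endloop
 endfacet
 facet normal -0.889 -0.459 -0.014
  outer loop
   vertex 2.0 0.9 1.4
   vertex 0.8 3.2 2.2
   vertex 1.5 1.9 0.4
  endloop
 endfacet
 facet normal -0.158 -0.737 -0.658
  outer loop
   vertex 2.0 0.9 1.4
   vertex 1.5 1.9 0.4
   vertex 4.8 0.3 1.4
  endloop
 endfacet
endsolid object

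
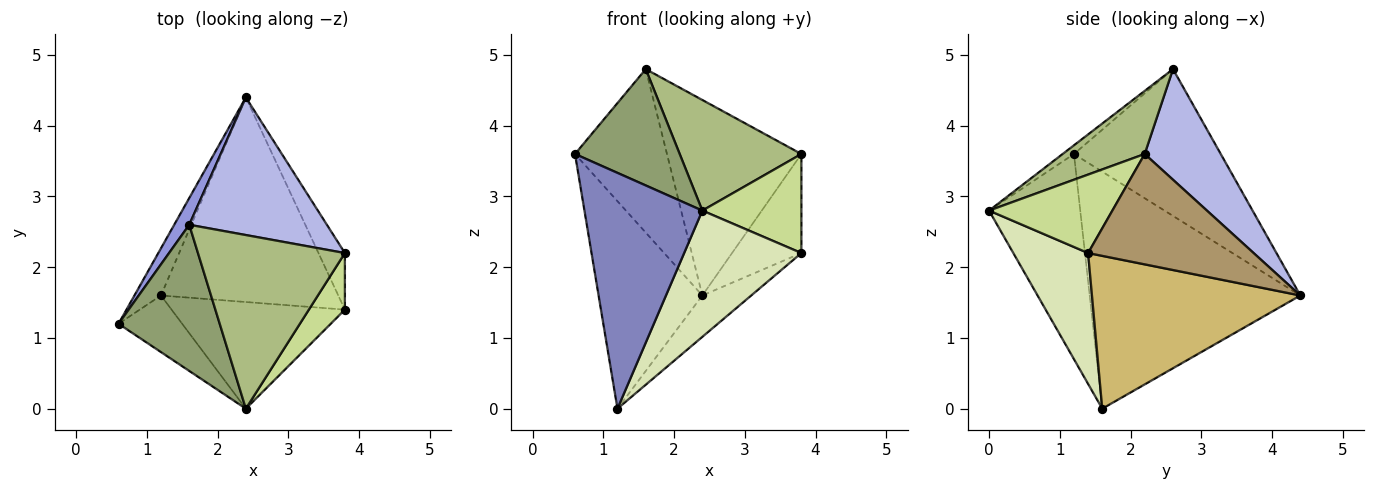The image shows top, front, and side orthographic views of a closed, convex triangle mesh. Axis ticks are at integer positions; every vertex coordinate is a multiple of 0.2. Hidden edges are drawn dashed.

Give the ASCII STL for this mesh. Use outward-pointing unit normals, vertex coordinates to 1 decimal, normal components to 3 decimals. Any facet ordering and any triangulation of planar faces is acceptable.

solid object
 facet normal -0.893 0.440 -0.100
  outer loop
   vertex 1.2 1.6 0.0
   vertex 0.6 1.2 3.6
   vertex 2.4 4.4 1.6
  endloop
 endfacet
 facet normal -0.601 -0.777 -0.187
  outer loop
   vertex 2.4 0.0 2.8
   vertex 0.6 1.2 3.6
   vertex 1.2 1.6 0.0
  endloop
 endfacet
 facet normal -0.844 0.529 0.086
  outer loop
   vertex 1.6 2.6 4.8
   vertex 2.4 4.4 1.6
   vertex 0.6 1.2 3.6
  endloop
 endfacet
 facet normal 0.420 0.742 0.522
  outer loop
   vertex 1.6 2.6 4.8
   vertex 3.8 2.2 3.6
   vertex 2.4 4.4 1.6
  endloop
 endfacet
 facet normal -0.067 -0.621 0.781
  outer loop
   vertex 1.6 2.6 4.8
   vertex 0.6 1.2 3.6
   vertex 2.4 0.0 2.8
  endloop
 endfacet
 facet normal 0.341 -0.505 0.793
  outer loop
   vertex 1.6 2.6 4.8
   vertex 2.4 0.0 2.8
   vertex 3.8 2.2 3.6
  endloop
 endfacet
 facet normal 0.734 -0.590 0.337
  outer loop
   vertex 3.8 1.4 2.2
   vertex 3.8 2.2 3.6
   vertex 2.4 0.0 2.8
  endloop
 endfacet
 facet normal 0.438 -0.687 -0.580
  outer loop
   vertex 3.8 1.4 2.2
   vertex 2.4 0.0 2.8
   vertex 1.2 1.6 0.0
  endloop
 endfacet
 facet normal 0.901 0.377 -0.216
  outer loop
   vertex 3.8 1.4 2.2
   vertex 2.4 4.4 1.6
   vertex 3.8 2.2 3.6
  endloop
 endfacet
 facet normal 0.645 0.151 -0.749
  outer loop
   vertex 3.8 1.4 2.2
   vertex 1.2 1.6 0.0
   vertex 2.4 4.4 1.6
  endloop
 endfacet
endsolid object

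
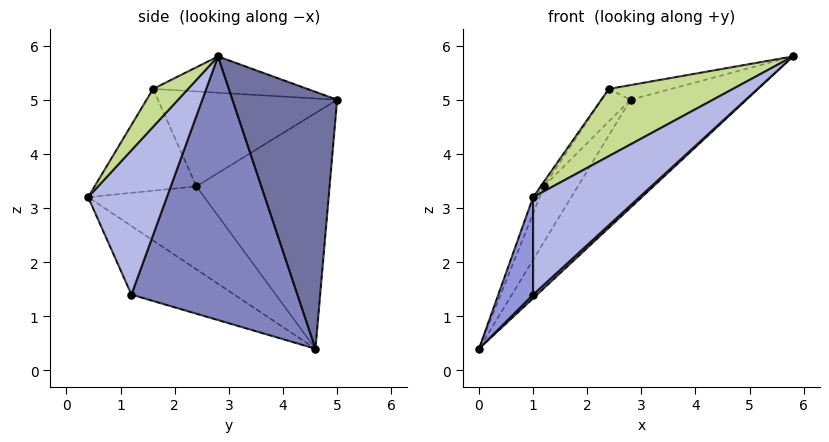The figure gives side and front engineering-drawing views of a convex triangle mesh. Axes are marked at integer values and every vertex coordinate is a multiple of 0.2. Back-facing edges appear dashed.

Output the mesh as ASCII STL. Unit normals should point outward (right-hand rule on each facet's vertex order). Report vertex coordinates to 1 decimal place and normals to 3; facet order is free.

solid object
 facet normal 0.606 0.671 -0.427
  outer loop
   vertex 2.8 5.0 5.0
   vertex 5.8 2.8 5.8
   vertex 0.0 4.6 0.4
  endloop
 endfacet
 facet normal 0.679 -0.016 -0.734
  outer loop
   vertex 1.0 1.2 1.4
   vertex 0.0 4.6 0.4
   vertex 5.8 2.8 5.8
  endloop
 endfacet
 facet normal -0.938 -0.317 -0.141
  outer loop
   vertex 1.0 1.2 1.4
   vertex 1.0 0.4 3.2
   vertex 0.0 4.6 0.4
  endloop
 endfacet
 facet normal 0.561 -0.757 -0.336
  outer loop
   vertex 1.0 1.2 1.4
   vertex 5.8 2.8 5.8
   vertex 1.0 0.4 3.2
  endloop
 endfacet
 facet normal -0.914 0.051 0.403
  outer loop
   vertex 1.2 2.4 3.4
   vertex 0.0 4.6 0.4
   vertex 1.0 0.4 3.2
  endloop
 endfacet
 facet normal -0.843 0.214 0.494
  outer loop
   vertex 1.2 2.4 3.4
   vertex 2.8 5.0 5.0
   vertex 0.0 4.6 0.4
  endloop
 endfacet
 facet normal 0.253 -0.897 0.361
  outer loop
   vertex 2.4 1.6 5.2
   vertex 1.0 0.4 3.2
   vertex 5.8 2.8 5.8
  endloop
 endfacet
 facet normal -0.201 0.081 0.976
  outer loop
   vertex 2.4 1.6 5.2
   vertex 5.8 2.8 5.8
   vertex 2.8 5.0 5.0
  endloop
 endfacet
 facet normal -0.826 0.026 0.563
  outer loop
   vertex 2.4 1.6 5.2
   vertex 1.2 2.4 3.4
   vertex 1.0 0.4 3.2
  endloop
 endfacet
 facet normal -0.798 0.129 0.589
  outer loop
   vertex 2.4 1.6 5.2
   vertex 2.8 5.0 5.0
   vertex 1.2 2.4 3.4
  endloop
 endfacet
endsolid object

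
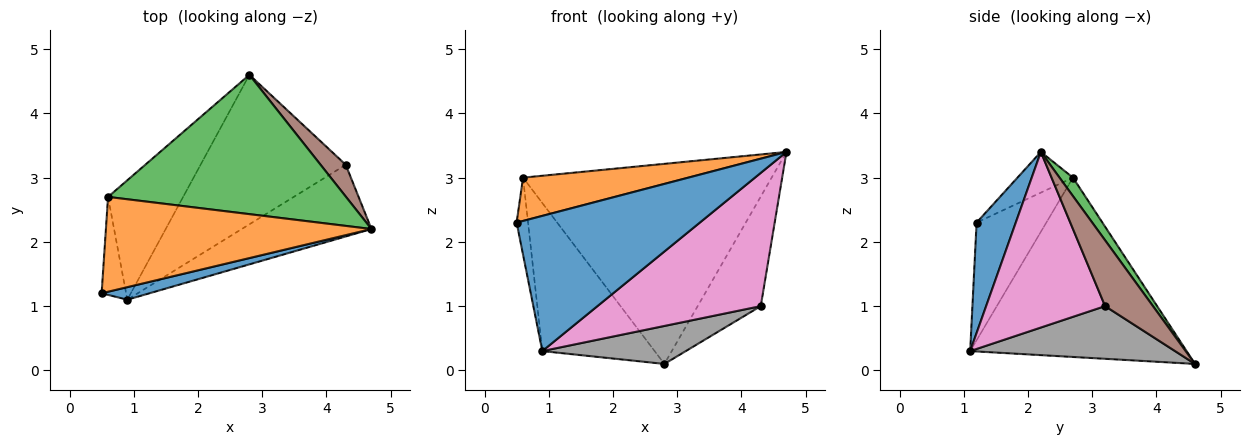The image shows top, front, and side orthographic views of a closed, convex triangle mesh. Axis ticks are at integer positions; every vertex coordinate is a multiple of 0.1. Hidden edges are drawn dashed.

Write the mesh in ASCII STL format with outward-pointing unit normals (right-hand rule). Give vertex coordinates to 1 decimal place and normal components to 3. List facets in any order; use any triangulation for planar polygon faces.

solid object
 facet normal 0.208 -0.974 0.090
  outer loop
   vertex 0.9 1.1 0.3
   vertex 4.7 2.2 3.4
   vertex 0.5 1.2 2.3
  endloop
 endfacet
 facet normal -0.138 -0.411 0.901
  outer loop
   vertex 0.6 2.7 3.0
   vertex 0.5 1.2 2.3
   vertex 4.7 2.2 3.4
  endloop
 endfacet
 facet normal 0.044 0.820 0.571
  outer loop
   vertex 0.6 2.7 3.0
   vertex 4.7 2.2 3.4
   vertex 2.8 4.6 0.1
  endloop
 endfacet
 facet normal -0.967 0.158 -0.201
  outer loop
   vertex 0.6 2.7 3.0
   vertex 0.9 1.1 0.3
   vertex 0.5 1.2 2.3
  endloop
 endfacet
 facet normal -0.832 0.432 -0.348
  outer loop
   vertex 0.6 2.7 3.0
   vertex 2.8 4.6 0.1
   vertex 0.9 1.1 0.3
  endloop
 endfacet
 facet normal 0.589 0.776 0.225
  outer loop
   vertex 4.3 3.2 1.0
   vertex 2.8 4.6 0.1
   vertex 4.7 2.2 3.4
  endloop
 endfacet
 facet normal 0.540 -0.741 -0.399
  outer loop
   vertex 4.3 3.2 1.0
   vertex 4.7 2.2 3.4
   vertex 0.9 1.1 0.3
  endloop
 endfacet
 facet normal 0.332 -0.232 -0.914
  outer loop
   vertex 4.3 3.2 1.0
   vertex 0.9 1.1 0.3
   vertex 2.8 4.6 0.1
  endloop
 endfacet
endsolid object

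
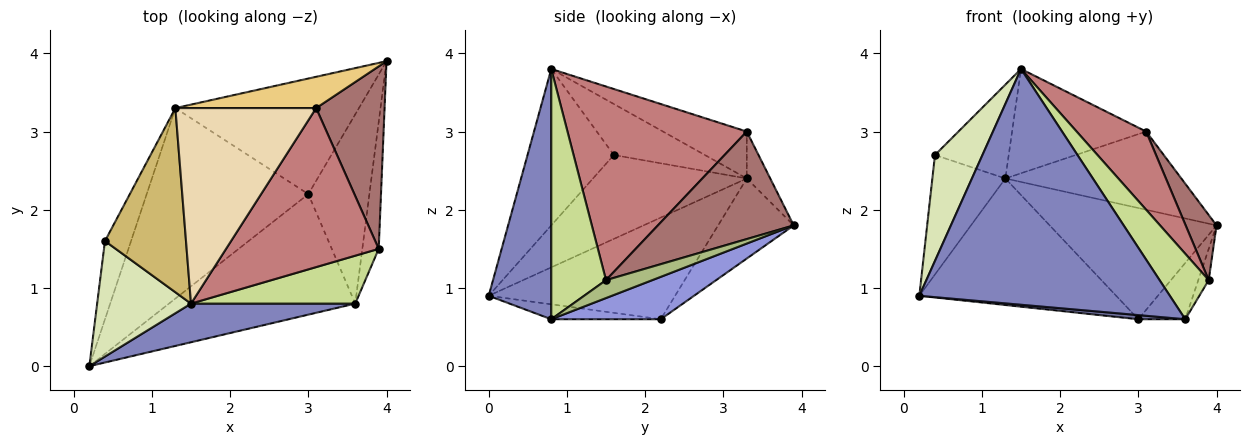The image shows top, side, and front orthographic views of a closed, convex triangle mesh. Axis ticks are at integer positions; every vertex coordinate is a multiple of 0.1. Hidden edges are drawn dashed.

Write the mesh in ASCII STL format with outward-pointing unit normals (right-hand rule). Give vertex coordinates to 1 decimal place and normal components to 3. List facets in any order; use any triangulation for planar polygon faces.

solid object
 facet normal -0.080 -0.034 -0.996
  outer loop
   vertex 3.6 0.8 0.6
   vertex 0.2 0.0 0.9
   vertex 3.0 2.2 0.6
  endloop
 endfacet
 facet normal 0.239 -0.958 0.157
  outer loop
   vertex 3.6 0.8 0.6
   vertex 1.5 0.8 3.8
   vertex 0.2 0.0 0.9
  endloop
 endfacet
 facet normal 0.554 0.237 -0.798
  outer loop
   vertex 3.6 0.8 0.6
   vertex 3.0 2.2 0.6
   vertex 4.0 3.9 1.8
  endloop
 endfacet
 facet normal -0.464 0.490 -0.738
  outer loop
   vertex 1.3 3.3 2.4
   vertex 3.0 2.2 0.6
   vertex 0.2 0.0 0.9
  endloop
 endfacet
 facet normal -0.300 0.662 -0.687
  outer loop
   vertex 1.3 3.3 2.4
   vertex 4.0 3.9 1.8
   vertex 3.0 2.2 0.6
  endloop
 endfacet
 facet normal 0.728 0.164 -0.666
  outer loop
   vertex 3.9 1.5 1.1
   vertex 3.6 0.8 0.6
   vertex 4.0 3.9 1.8
  endloop
 endfacet
 facet normal 0.669 -0.600 0.439
  outer loop
   vertex 3.9 1.5 1.1
   vertex 1.5 0.8 3.8
   vertex 3.6 0.8 0.6
  endloop
 endfacet
 facet normal -0.776 -0.427 0.465
  outer loop
   vertex 0.4 1.6 2.7
   vertex 0.2 0.0 0.9
   vertex 1.5 0.8 3.8
  endloop
 endfacet
 facet normal -0.870 0.413 -0.270
  outer loop
   vertex 0.4 1.6 2.7
   vertex 1.3 3.3 2.4
   vertex 0.2 0.0 0.9
  endloop
 endfacet
 facet normal -0.489 0.396 0.777
  outer loop
   vertex 0.4 1.6 2.7
   vertex 1.5 0.8 3.8
   vertex 1.3 3.3 2.4
  endloop
 endfacet
 facet normal -0.123 0.921 0.369
  outer loop
   vertex 3.1 3.3 3.0
   vertex 4.0 3.9 1.8
   vertex 1.3 3.3 2.4
  endloop
 endfacet
 facet normal -0.282 0.451 0.846
  outer loop
   vertex 3.1 3.3 3.0
   vertex 1.3 3.3 2.4
   vertex 1.5 0.8 3.8
  endloop
 endfacet
 facet normal 0.829 -0.188 0.527
  outer loop
   vertex 3.1 3.3 3.0
   vertex 3.9 1.5 1.1
   vertex 4.0 3.9 1.8
  endloop
 endfacet
 facet normal 0.751 -0.291 0.592
  outer loop
   vertex 3.1 3.3 3.0
   vertex 1.5 0.8 3.8
   vertex 3.9 1.5 1.1
  endloop
 endfacet
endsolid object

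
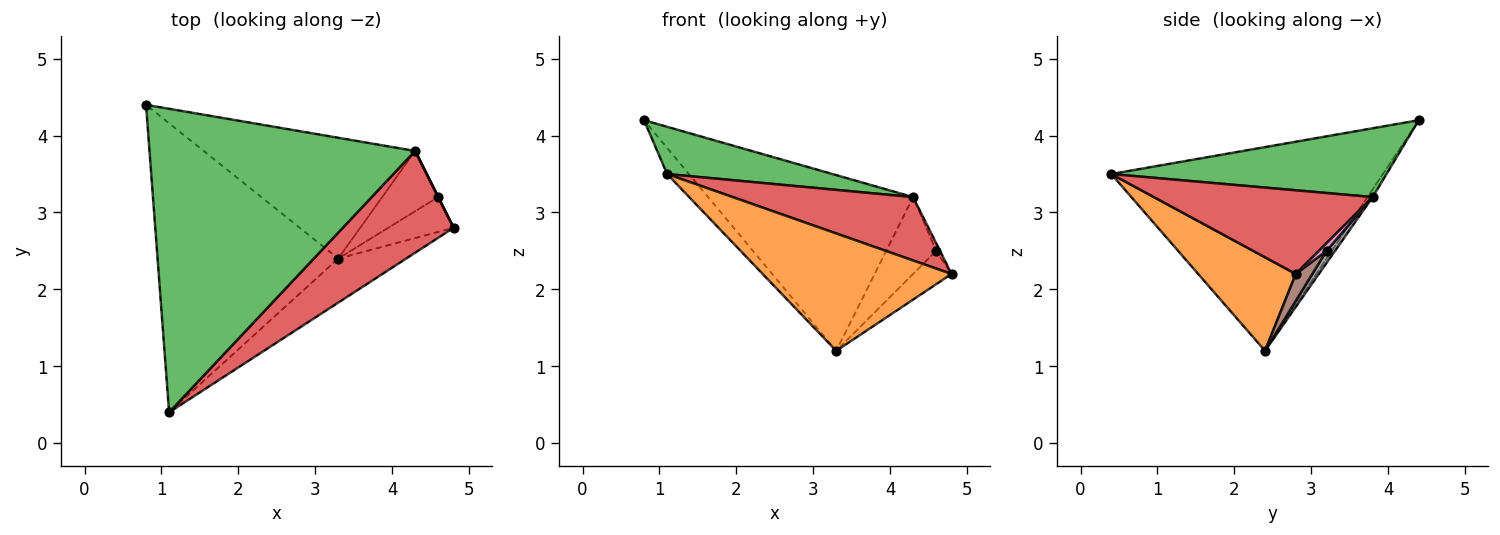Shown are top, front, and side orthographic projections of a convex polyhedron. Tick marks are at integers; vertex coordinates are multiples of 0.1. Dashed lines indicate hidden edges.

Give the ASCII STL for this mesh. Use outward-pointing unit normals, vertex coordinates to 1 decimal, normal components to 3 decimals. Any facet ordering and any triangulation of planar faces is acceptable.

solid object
 facet normal -0.747 0.060 -0.662
  outer loop
   vertex 3.3 2.4 1.2
   vertex 1.1 0.4 3.5
   vertex 0.8 4.4 4.2
  endloop
 endfacet
 facet normal 0.436 -0.843 -0.316
  outer loop
   vertex 3.3 2.4 1.2
   vertex 4.8 2.8 2.2
   vertex 1.1 0.4 3.5
  endloop
 endfacet
 facet normal 0.248 -0.149 0.957
  outer loop
   vertex 4.3 3.8 3.2
   vertex 0.8 4.4 4.2
   vertex 1.1 0.4 3.5
  endloop
 endfacet
 facet normal 0.540 -0.445 0.715
  outer loop
   vertex 4.3 3.8 3.2
   vertex 1.1 0.4 3.5
   vertex 4.8 2.8 2.2
  endloop
 endfacet
 facet normal -0.021 0.824 -0.566
  outer loop
   vertex 4.3 3.8 3.2
   vertex 3.3 2.4 1.2
   vertex 0.8 4.4 4.2
  endloop
 endfacet
 facet normal 0.285 0.662 -0.693
  outer loop
   vertex 4.6 3.2 2.5
   vertex 4.8 2.8 2.2
   vertex 3.3 2.4 1.2
  endloop
 endfacet
 facet normal 0.894 0.447 0.000
  outer loop
   vertex 4.6 3.2 2.5
   vertex 4.3 3.8 3.2
   vertex 4.8 2.8 2.2
  endloop
 endfacet
 facet normal 0.132 0.780 -0.612
  outer loop
   vertex 4.6 3.2 2.5
   vertex 3.3 2.4 1.2
   vertex 4.3 3.8 3.2
  endloop
 endfacet
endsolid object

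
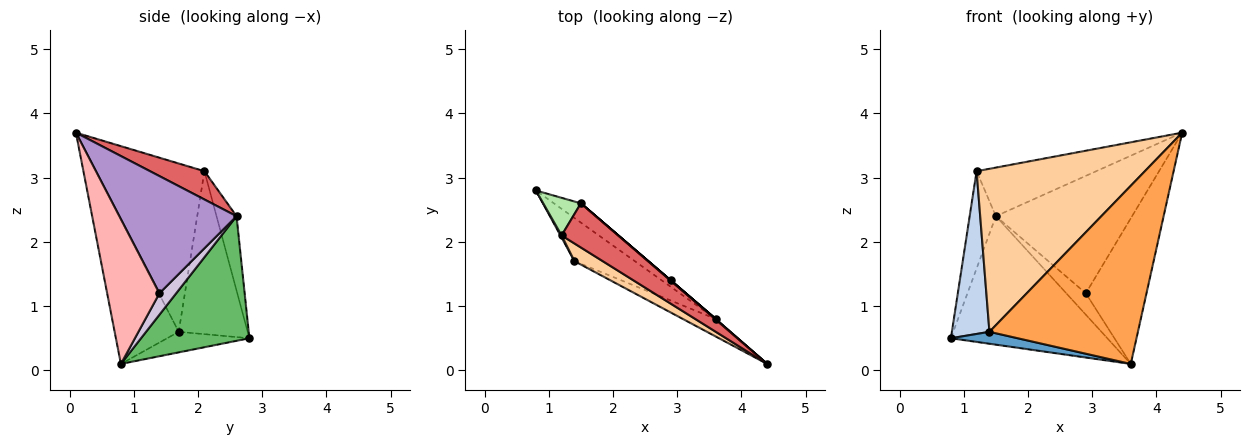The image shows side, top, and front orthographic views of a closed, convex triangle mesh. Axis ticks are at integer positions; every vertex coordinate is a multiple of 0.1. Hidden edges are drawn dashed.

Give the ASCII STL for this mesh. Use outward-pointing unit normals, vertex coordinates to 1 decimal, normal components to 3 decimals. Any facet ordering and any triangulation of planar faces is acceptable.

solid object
 facet normal -0.312 -0.253 -0.916
  outer loop
   vertex 1.4 1.7 0.6
   vertex 0.8 2.8 0.5
   vertex 3.6 0.8 0.1
  endloop
 endfacet
 facet normal -0.878 -0.478 0.006
  outer loop
   vertex 1.4 1.7 0.6
   vertex 1.2 2.1 3.1
   vertex 0.8 2.8 0.5
  endloop
 endfacet
 facet normal -0.395 -0.914 -0.090
  outer loop
   vertex 1.4 1.7 0.6
   vertex 3.6 0.8 0.1
   vertex 4.4 0.1 3.7
  endloop
 endfacet
 facet normal -0.540 -0.837 0.091
  outer loop
   vertex 1.4 1.7 0.6
   vertex 4.4 0.1 3.7
   vertex 1.2 2.1 3.1
  endloop
 endfacet
 facet normal 0.565 0.816 -0.122
  outer loop
   vertex 1.5 2.6 2.4
   vertex 3.6 0.8 0.1
   vertex 0.8 2.8 0.5
  endloop
 endfacet
 facet normal -0.580 0.760 0.294
  outer loop
   vertex 1.5 2.6 2.4
   vertex 0.8 2.8 0.5
   vertex 1.2 2.1 3.1
  endloop
 endfacet
 facet normal 0.319 0.701 0.638
  outer loop
   vertex 1.5 2.6 2.4
   vertex 1.2 2.1 3.1
   vertex 4.4 0.1 3.7
  endloop
 endfacet
 facet normal 0.653 0.758 0.002
  outer loop
   vertex 2.9 1.4 1.2
   vertex 4.4 0.1 3.7
   vertex 3.6 0.8 0.1
  endloop
 endfacet
 facet normal 0.652 0.758 0.003
  outer loop
   vertex 2.9 1.4 1.2
   vertex 1.5 2.6 2.4
   vertex 4.4 0.1 3.7
  endloop
 endfacet
 facet normal 0.651 0.759 0.000
  outer loop
   vertex 2.9 1.4 1.2
   vertex 3.6 0.8 0.1
   vertex 1.5 2.6 2.4
  endloop
 endfacet
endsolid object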